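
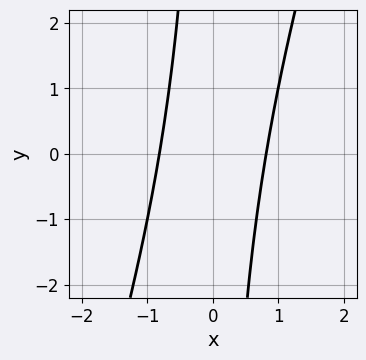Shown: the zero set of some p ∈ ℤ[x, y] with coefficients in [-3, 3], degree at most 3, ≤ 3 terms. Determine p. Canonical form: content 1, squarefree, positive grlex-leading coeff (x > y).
deg p = 2. A generic line meets the curve in up to 2 points.
Observable constraints: the curve avoids every integer y-axis point in the box.
The integer polynomial consistent with all of this is the stated p.

3*x^2 - x*y - 2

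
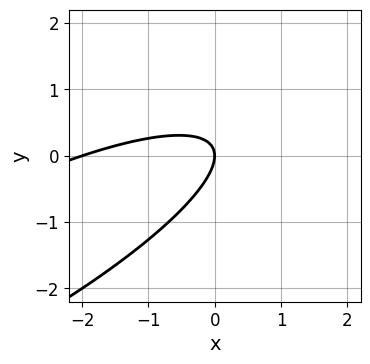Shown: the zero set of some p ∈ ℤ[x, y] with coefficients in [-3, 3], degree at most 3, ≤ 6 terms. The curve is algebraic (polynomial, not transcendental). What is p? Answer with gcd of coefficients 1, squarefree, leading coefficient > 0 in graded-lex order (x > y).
(a) The degree is 2 — a generic line meets the curve in up to 2 points.
(b) Checking where it meets the axes: it meets the y-axis at y = 0 (among the integer gridlines); the x-axis gridline crossings are at x ∈ {-2, 0}.
(c) Solving for integer coefficients yields p as stated.

x^2 - 3*x*y + 3*y^2 + 2*x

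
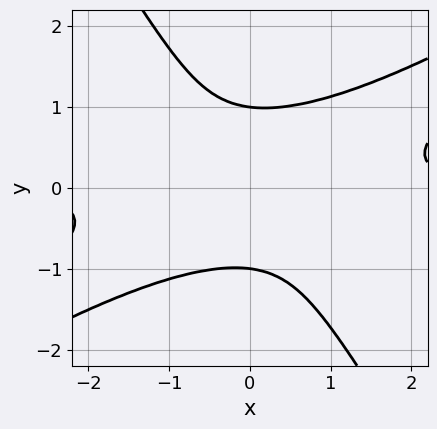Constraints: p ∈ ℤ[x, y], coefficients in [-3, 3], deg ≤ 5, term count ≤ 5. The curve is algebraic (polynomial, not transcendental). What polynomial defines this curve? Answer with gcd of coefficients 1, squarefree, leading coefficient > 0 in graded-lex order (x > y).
x^3*y - 3*x^2*y^2 + x*y^3 + 2*y^4 - 2

1. Degree: a generic line meets the curve in up to 4 points, so deg p = 4.
2. Observable constraints: it misses every integer gridline on the x-axis; the y-axis gridline crossings are at y ∈ {-1, 1}.
3. Putting this together gives p.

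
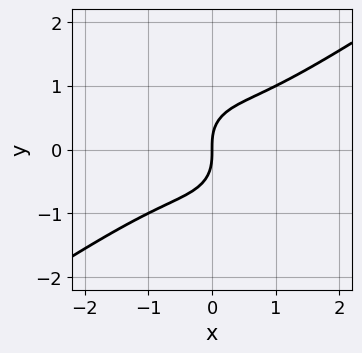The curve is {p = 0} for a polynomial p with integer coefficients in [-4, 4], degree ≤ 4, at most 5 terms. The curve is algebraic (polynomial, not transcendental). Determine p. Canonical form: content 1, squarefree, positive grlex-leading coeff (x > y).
x^3 - x^2*y - y^3 + x

(a) The degree is 3 — a generic line meets the curve in up to 3 points.
(b) From the axis intercepts and sections: one x-axis crossing is at x = 0; one y-axis crossing is at y = 0.
(c) Putting this together gives p.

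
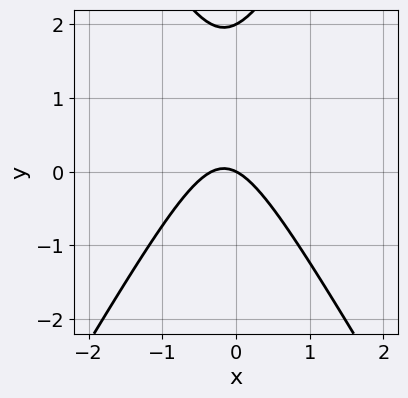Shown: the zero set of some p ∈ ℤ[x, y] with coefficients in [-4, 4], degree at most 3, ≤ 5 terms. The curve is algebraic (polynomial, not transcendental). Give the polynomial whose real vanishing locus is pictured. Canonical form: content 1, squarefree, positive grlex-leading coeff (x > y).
Degree: a generic line meets the curve in up to 2 points, so deg p = 2.
From the axis intercepts and sections: it crosses the x-axis at the gridline x = 0; the y-axis gridline crossings are at y ∈ {0, 2}.
Matching integer coefficients to the picture gives p.

3*x^2 - y^2 + x + 2*y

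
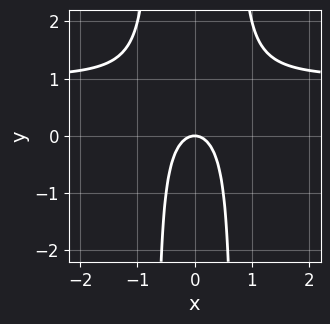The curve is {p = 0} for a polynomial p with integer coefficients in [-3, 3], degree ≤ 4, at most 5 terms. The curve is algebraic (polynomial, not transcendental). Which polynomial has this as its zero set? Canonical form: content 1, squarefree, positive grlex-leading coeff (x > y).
1. The degree is 3 — a generic line meets the curve in up to 3 points.
2. Symmetries: the x ↦ −x reflection is a symmetry, so x appears only in even powers.
3. From the axis intercepts and sections: one x-axis crossing is at x = 0; it meets the y-axis at y = 0 (among the integer gridlines).
4. Assembling these constraints gives the stated polynomial.

2*x^2*y - 2*x^2 - y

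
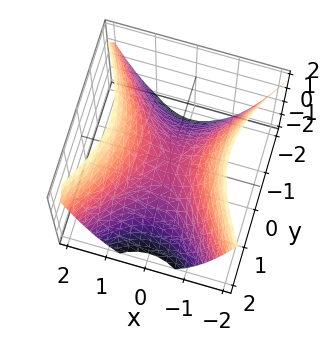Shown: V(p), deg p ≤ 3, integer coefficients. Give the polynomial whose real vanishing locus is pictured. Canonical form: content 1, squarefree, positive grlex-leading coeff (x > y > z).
3*x^2 - 2*y^2 - 3*z

(a) The degree is 2 — a saddle surface; a quadric.
(b) Symmetries: mirror symmetry y ↦ −y ⇒ only even powers of y; mirror symmetry x ↦ −x ⇒ only even powers of x.
(c) Checking where it meets the axes: it meets the z-axis at z = 0 (among the integer gridlines); it crosses the y-axis at the gridline y = 0.
(d) Together with the visible shape, these determine p as stated.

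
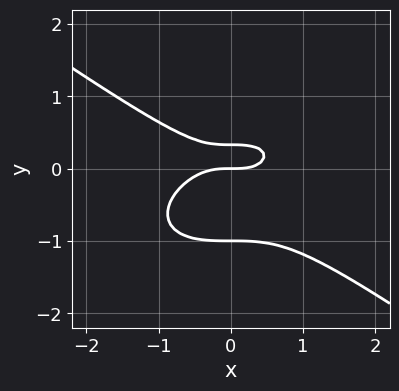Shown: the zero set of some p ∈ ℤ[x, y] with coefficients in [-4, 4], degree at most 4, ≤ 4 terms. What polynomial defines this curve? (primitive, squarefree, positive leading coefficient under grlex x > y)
x^3 + 3*y^3 + 2*y^2 - y

First, deg p = 3. The shape is more complex than any degree-2 curve.
Next, from the axis intercepts and sections: it crosses the x-axis at the gridline x = 0; among the integer gridlines, it crosses the y-axis at y ∈ {-1, 0}.
Finally, these observations pin down the coefficients.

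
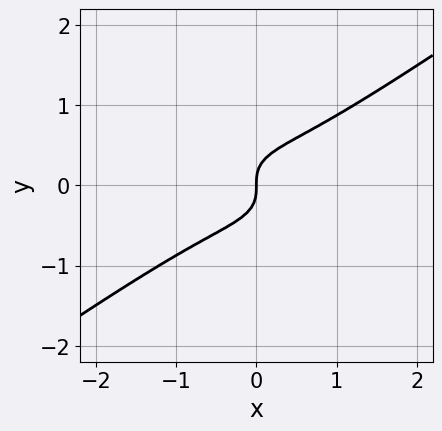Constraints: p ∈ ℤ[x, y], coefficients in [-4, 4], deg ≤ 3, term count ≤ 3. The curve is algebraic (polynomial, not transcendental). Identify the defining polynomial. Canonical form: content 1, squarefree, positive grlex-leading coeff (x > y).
x^3 - 3*y^3 + x

First, degree: a generic line meets the curve in up to 3 points, so deg p = 3.
Next, against the integer gridlines: it meets the x-axis at x = 0 (among the integer gridlines); it meets the y-axis at y = 0 (among the integer gridlines).
Finally, these observations pin down the coefficients.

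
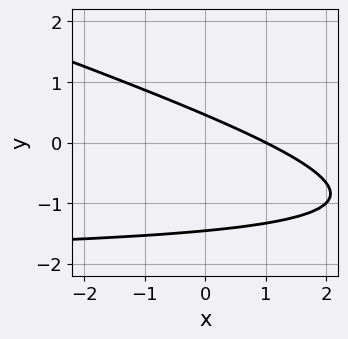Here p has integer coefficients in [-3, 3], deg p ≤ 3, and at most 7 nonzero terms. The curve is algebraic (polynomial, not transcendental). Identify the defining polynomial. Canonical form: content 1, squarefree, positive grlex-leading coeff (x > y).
First, degree: no degree-1 curve has this shape, so deg p = 2.
Next, reading off the gridlines: one x-axis crossing is at x = 1.
Finally, matching integer coefficients to the picture gives p.

x*y + 3*y^2 + 2*x + 3*y - 2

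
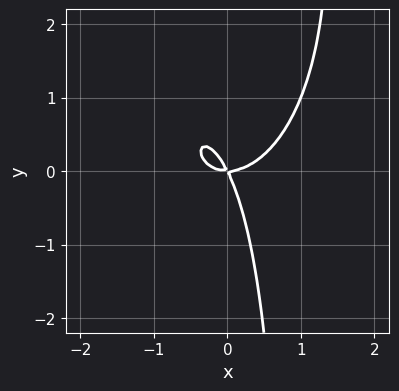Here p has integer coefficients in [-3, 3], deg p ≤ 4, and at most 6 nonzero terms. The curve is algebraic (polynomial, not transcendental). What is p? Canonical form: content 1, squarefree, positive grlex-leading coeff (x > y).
2*x^3 + x*y^2 - 2*x*y - y^2

1. deg p = 3. A generic line meets the curve in up to 3 points.
2. Reading off the gridlines: it crosses the y-axis at the gridline y = 0; it crosses the x-axis at the gridline x = 0.
3. Matching integer coefficients to the picture gives p.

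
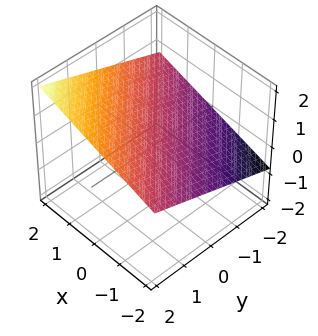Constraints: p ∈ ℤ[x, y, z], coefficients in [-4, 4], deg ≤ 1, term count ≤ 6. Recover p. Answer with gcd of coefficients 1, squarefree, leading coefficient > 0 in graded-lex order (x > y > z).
x + y - 3*z + 2

First, degree: the surface is flat (a plane), so deg p = 1.
Then, against the integer gridlines: one x-axis crossing is at x = -2; one y-axis crossing is at y = -2.
Finally, matching integer coefficients to the picture gives p.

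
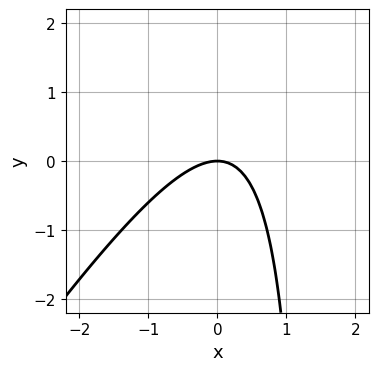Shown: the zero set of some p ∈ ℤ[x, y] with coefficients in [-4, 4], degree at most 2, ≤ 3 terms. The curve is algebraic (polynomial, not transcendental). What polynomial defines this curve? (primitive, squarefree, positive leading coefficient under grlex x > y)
3*x^2 - 2*x*y + 3*y

(a) The degree is 2 — a generic line meets the curve in up to 2 points.
(b) Reading off the gridlines: one y-axis crossing is at y = 0; it crosses the x-axis at the gridline x = 0.
(c) These observations pin down the coefficients.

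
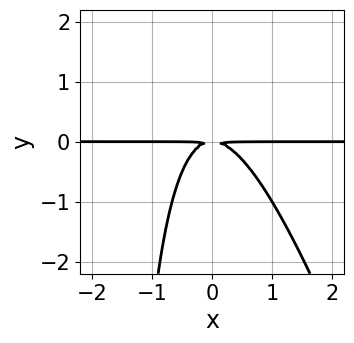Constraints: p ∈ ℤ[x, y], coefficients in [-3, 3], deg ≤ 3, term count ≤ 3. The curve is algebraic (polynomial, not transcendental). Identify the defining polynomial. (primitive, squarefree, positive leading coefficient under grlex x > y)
3*x^2*y + x*y^2 + 2*y^2

(a) The degree is 3 — a generic line meets the curve in up to 3 points.
(b) Against the integer gridlines: the visible x-axis segment lies entirely on the curve.
(c) The integer polynomial consistent with all of this is the stated p.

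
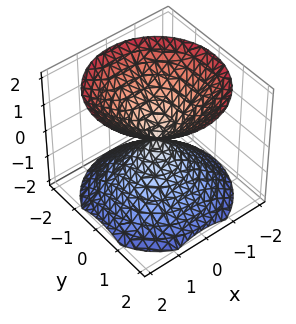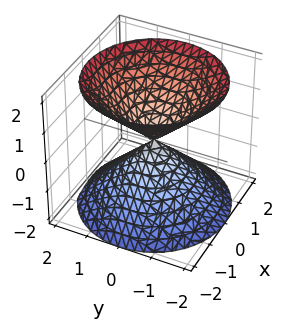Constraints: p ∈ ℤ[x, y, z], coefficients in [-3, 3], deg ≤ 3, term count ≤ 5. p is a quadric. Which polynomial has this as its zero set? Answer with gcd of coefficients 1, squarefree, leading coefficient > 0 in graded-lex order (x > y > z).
1. The picture has 2 separate pieces. They look like related sheets of one shape, so recover p as a whole.
2. deg p = 2. A double cone through the origin; a quadric.
3. Symmetries: rotational symmetry about the z-axis ⇒ p depends on x, y only through x² + y²; mirror symmetry z ↦ −z ⇒ only even powers of z.
4. From the axis intercepts and sections: one x-axis crossing is at x = 0; a circular section at z = -1 has radius exactly 1; it crosses the y-axis at the gridline y = 0.
5. Assembling these constraints gives the stated polynomial.

x^2 + y^2 - z^2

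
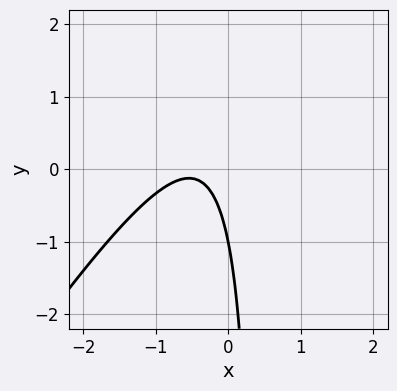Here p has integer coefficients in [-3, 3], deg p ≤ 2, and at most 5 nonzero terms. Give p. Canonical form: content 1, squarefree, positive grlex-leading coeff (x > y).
1. deg p = 2. No degree-1 curve has this shape.
2. From the axis intercepts and sections: it misses every integer gridline on the x-axis; it crosses the y-axis at the gridline y = -1.
3. Solving for integer coefficients yields p as stated.

3*x^2 - 2*x*y + 3*x + y + 1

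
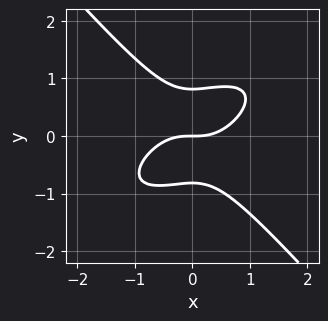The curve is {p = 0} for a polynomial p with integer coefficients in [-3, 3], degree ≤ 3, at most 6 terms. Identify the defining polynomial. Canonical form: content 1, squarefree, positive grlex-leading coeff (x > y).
2*x^3 - 2*x^2*y + 3*y^3 - 2*y

Degree: the shape is more complex than any degree-2 curve, so deg p = 3.
From the axis intercepts and sections: it meets the x-axis at x = 0 (among the integer gridlines); one y-axis crossing is at y = 0.
Together with the visible shape, these determine p as stated.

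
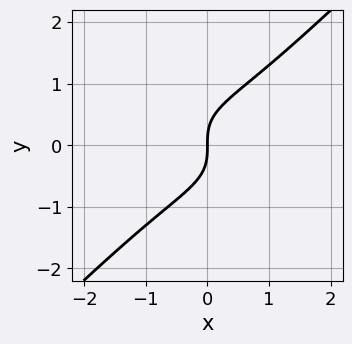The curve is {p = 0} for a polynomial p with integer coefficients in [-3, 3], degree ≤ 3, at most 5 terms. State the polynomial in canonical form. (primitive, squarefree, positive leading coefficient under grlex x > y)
(a) Degree: no degree-2 curve has this shape, so deg p = 3.
(b) Against the integer gridlines: one x-axis crossing is at x = 0; one y-axis crossing is at y = 0.
(c) Matching integer coefficients to the picture gives p.

x^3 + 2*x^2*y - 3*y^3 + 3*x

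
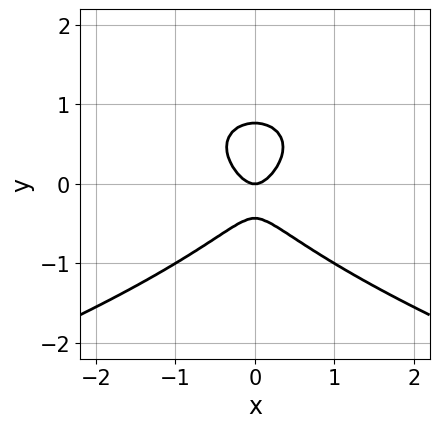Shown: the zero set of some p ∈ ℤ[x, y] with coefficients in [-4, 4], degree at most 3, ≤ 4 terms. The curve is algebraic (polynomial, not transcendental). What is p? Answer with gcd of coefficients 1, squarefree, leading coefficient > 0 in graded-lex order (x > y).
3*y^3 + 3*x^2 - y^2 - y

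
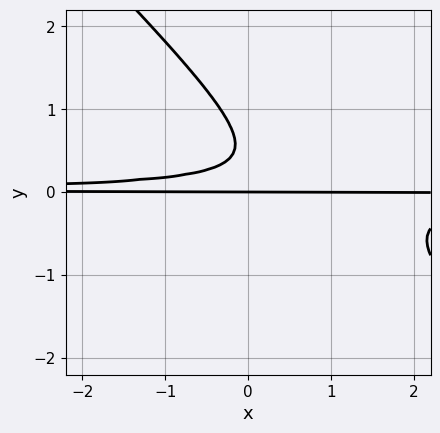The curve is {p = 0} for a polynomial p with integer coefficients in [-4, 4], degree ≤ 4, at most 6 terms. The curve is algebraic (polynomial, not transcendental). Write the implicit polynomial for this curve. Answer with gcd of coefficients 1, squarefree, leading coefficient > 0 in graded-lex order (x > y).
3*x*y^2 + 3*y^3 - 3*y^2 + y

(a) Degree: no degree-2 curve has this shape, so deg p = 3.
(b) From the axis intercepts and sections: it meets the y-axis at y = 0 (among the integer gridlines); the visible x-axis segment lies entirely on the curve.
(c) Matching integer coefficients to the picture gives p.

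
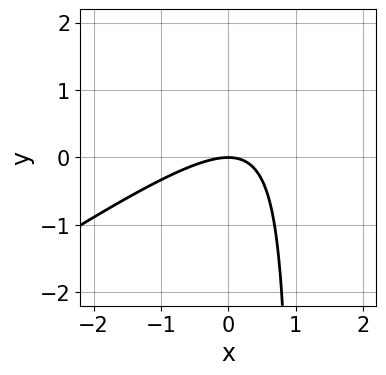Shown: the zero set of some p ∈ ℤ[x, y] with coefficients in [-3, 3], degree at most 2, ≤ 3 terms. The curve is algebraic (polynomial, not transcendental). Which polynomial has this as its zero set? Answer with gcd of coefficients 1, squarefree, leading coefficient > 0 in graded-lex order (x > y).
2*x^2 - 3*x*y + 3*y

The degree is 2 — the shape is more complex than any degree-1 curve.
From the axis intercepts and sections: it meets the y-axis at y = 0 (among the integer gridlines); it crosses the x-axis at the gridline x = 0.
These observations pin down the coefficients.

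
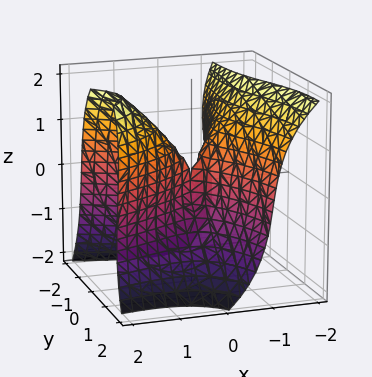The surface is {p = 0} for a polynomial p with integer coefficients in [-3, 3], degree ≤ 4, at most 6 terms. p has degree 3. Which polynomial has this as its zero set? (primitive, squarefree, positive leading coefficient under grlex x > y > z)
1. deg p = 3. A generic line meets the surface in up to 3 points.
2. Against the integer gridlines: it meets the x-axis at x = 0 (among the integer gridlines); one z-axis crossing is at z = 0.
3. These observations pin down the coefficients.

2*x*y^2 - x*y*z + z^3 - 3*x^2 + 3*y^2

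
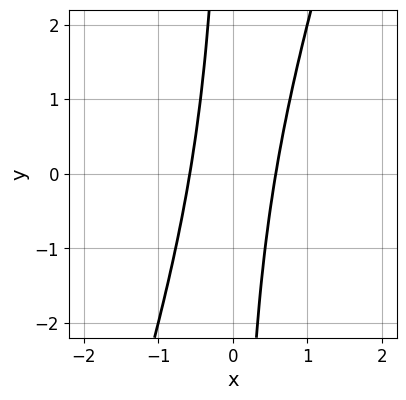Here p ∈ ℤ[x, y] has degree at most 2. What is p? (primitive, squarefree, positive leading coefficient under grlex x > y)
The degree is 2 — a generic line meets the curve in up to 2 points.
Reading off the gridlines: it misses every integer gridline on the y-axis.
Solving for integer coefficients yields p as stated.

3*x^2 - x*y - 1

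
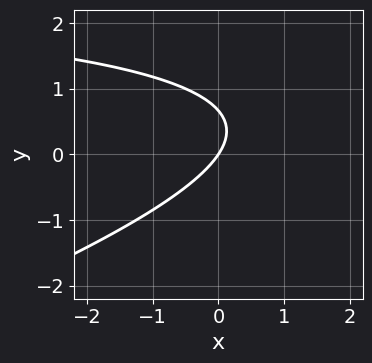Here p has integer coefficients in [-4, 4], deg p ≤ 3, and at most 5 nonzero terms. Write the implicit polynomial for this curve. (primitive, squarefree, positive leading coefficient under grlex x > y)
deg p = 2. The shape is more complex than any degree-1 curve.
From the visible intercepts: it meets the x-axis at x = 0 (among the integer gridlines); it crosses the y-axis at the gridline y = 0.
The integer polynomial consistent with all of this is the stated p.

x*y - 3*y^2 - 3*x + 2*y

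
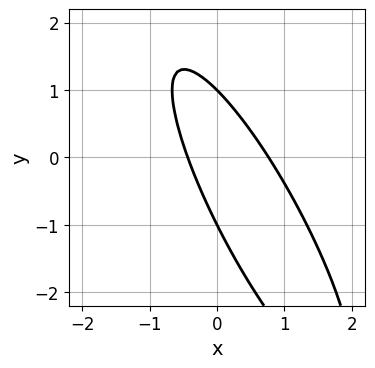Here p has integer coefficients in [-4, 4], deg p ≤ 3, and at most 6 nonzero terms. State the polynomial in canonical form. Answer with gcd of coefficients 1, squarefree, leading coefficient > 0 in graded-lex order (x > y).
3*x^2 + 3*x*y + y^2 - x - 1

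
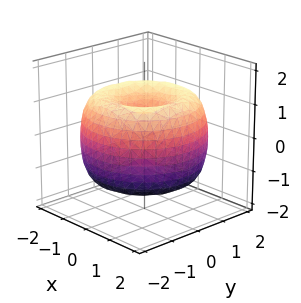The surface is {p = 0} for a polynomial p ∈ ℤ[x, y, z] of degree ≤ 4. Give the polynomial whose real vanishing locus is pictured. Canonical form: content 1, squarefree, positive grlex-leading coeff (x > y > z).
x^4 + 2*x^2*y^2 + y^4 - 3*x^2 - 3*y^2 + 2*z^2 - 1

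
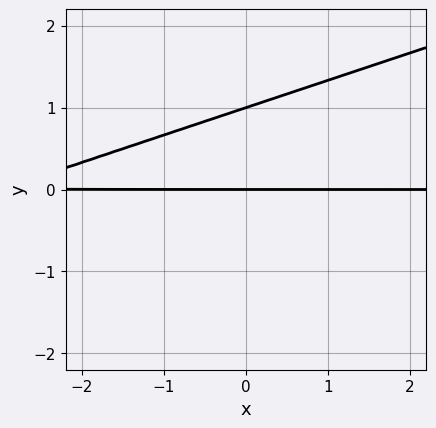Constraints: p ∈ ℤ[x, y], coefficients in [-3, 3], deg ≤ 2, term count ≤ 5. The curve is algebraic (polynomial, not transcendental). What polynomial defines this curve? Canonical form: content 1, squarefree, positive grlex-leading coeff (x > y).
x*y - 3*y^2 + 3*y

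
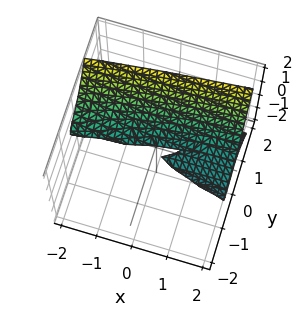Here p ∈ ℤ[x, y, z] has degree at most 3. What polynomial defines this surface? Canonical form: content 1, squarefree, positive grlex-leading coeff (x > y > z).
3*y^3 - x*z + 2*y*z - 3*z^2

deg p = 3.
Observable constraints: one y-axis crossing is at y = 0; it crosses the z-axis at the gridline z = 0; the visible x-axis segment lies entirely on the surface.
Putting this together gives p.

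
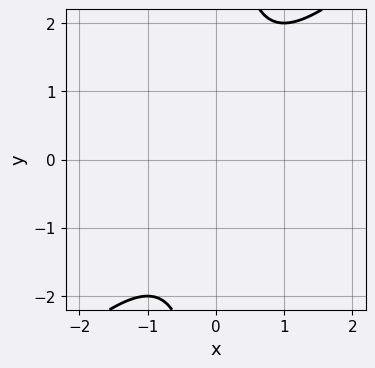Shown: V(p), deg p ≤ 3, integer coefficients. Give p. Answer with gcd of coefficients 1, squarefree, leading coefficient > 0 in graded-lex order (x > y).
1. deg p = 2. A generic line meets the curve in up to 2 points.
2. From the visible intercepts: no x-intercept at any integer in the box; no y-intercept at any integer in the box.
3. Matching integer coefficients to the picture gives p.

x^2 - x*y + 1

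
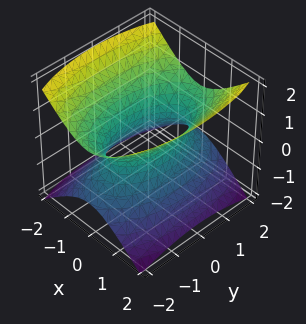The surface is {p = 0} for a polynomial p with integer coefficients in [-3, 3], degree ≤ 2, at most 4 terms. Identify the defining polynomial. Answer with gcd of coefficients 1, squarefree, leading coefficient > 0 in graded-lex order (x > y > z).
3*x^2 + y^2 - 3*z^2 - 2

1. deg p = 2. An hourglass — one-sheet hyperboloid; a quadric.
2. Symmetries: mirror symmetry z ↦ −z ⇒ only even powers of z; it's symmetric under x → −x, forcing even powers of x; mirror symmetry y ↦ −y ⇒ only even powers of y.
3. From the axis intercepts and sections: it misses every integer gridline on the z-axis.
4. Assembling these constraints gives the stated polynomial.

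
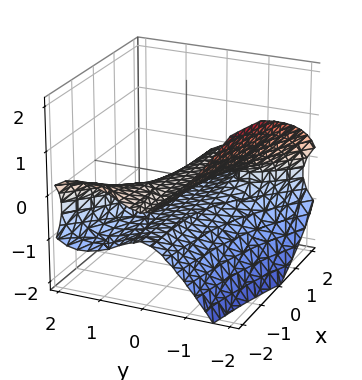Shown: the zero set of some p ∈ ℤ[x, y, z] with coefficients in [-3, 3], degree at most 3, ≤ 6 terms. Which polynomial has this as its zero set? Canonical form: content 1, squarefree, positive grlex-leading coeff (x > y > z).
First, degree: a generic line meets the surface in up to 3 points, so deg p = 3.
Next, observable constraints: one z-axis crossing is at z = 0; it meets the y-axis at y = 0 (among the integer gridlines).
Finally, putting this together gives p.

x*y^2 + y^3 + 3*z^2 + 2*z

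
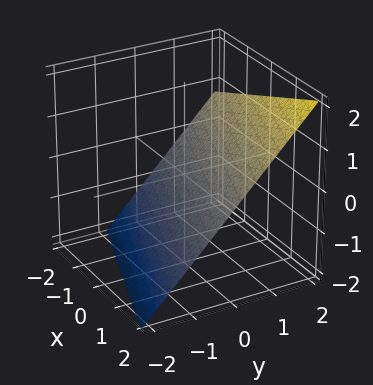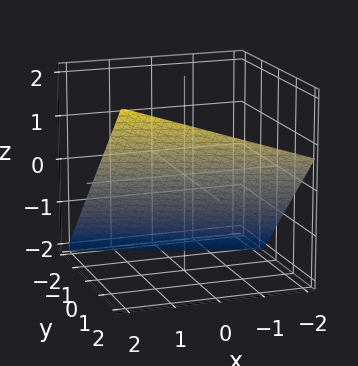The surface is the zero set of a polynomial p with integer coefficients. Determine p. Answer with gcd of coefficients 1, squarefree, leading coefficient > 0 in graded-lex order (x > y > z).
x + 3*y - 3*z - 2

First, the degree is 1 — the surface is flat (a plane).
Next, checking where it meets the axes: it meets the x-axis at x = 2 (among the integer gridlines).
Finally, matching integer coefficients to the picture gives p.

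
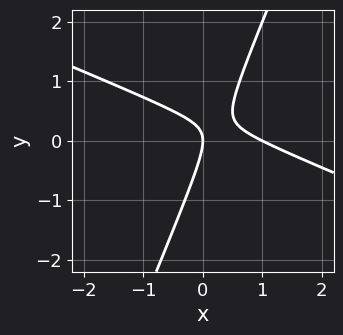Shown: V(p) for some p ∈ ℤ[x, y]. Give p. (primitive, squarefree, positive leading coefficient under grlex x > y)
(a) deg p = 2. A generic line meets the curve in up to 2 points.
(b) From the axis intercepts and sections: one y-axis crossing is at y = 0; among the integer gridlines, it crosses the x-axis at x ∈ {0, 1}.
(c) Together with the visible shape, these determine p as stated.

x^2 + 2*x*y - y^2 - x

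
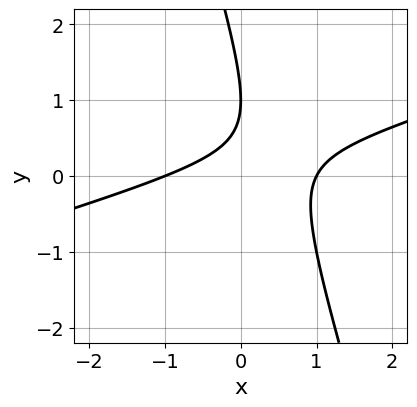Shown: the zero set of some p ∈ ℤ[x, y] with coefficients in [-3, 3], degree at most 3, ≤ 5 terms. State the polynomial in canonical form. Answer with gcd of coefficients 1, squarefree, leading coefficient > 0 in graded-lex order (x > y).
(a) Degree: a generic line meets the curve in up to 2 points, so deg p = 2.
(b) Checking where it meets the axes: it meets the y-axis at y = 1 (among the integer gridlines); the x-axis gridline crossings are at x ∈ {-1, 1}.
(c) The integer polynomial consistent with all of this is the stated p.

x^2 - 3*x*y - y^2 + 2*y - 1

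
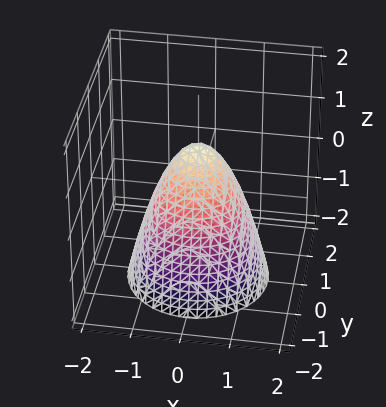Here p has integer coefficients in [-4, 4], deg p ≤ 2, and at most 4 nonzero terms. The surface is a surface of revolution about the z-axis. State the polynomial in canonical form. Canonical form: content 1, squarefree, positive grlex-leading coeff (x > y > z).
3*x^2 + 3*y^2 + 2*z - 2

Degree: no degree-1 surface has this shape, so deg p = 2.
Symmetry: the surface is invariant under rotation about z: p = q(x² + y², z).
From the axis intercepts and sections: a circular section at z = -2 has radius between 1 and 2; it crosses the z-axis at the gridline z = 1.
Fitting integer coefficients to these (and the overall shape) gives p.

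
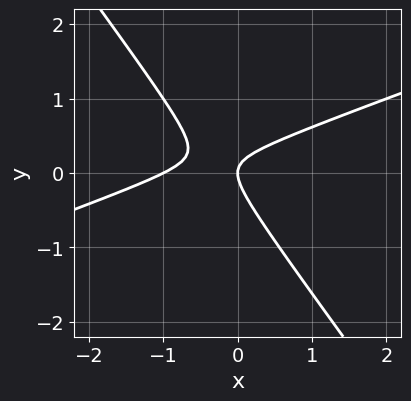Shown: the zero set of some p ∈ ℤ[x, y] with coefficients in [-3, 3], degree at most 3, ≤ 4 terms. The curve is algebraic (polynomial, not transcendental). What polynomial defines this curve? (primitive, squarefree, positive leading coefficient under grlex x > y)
x^2 - 2*x*y - 2*y^2 + x

(a) Degree: the shape is more complex than any degree-1 curve, so deg p = 2.
(b) Checking where it meets the axes: among the integer gridlines, it crosses the x-axis at x ∈ {-1, 0}; it crosses the y-axis at the gridline y = 0.
(c) These observations pin down the coefficients.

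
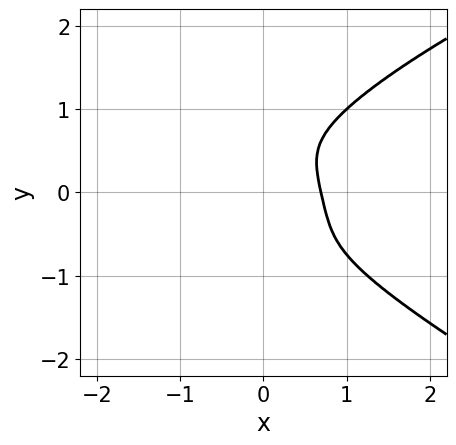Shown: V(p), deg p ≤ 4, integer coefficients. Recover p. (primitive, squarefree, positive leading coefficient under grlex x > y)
x*y^3 + 3*y^4 - 3*x^3 - 2*x^2*y + 1

deg p = 4. No degree-3 curve has this shape.
Checking where it meets the axes: no y-intercept at any integer in the box.
Solving for integer coefficients yields p as stated.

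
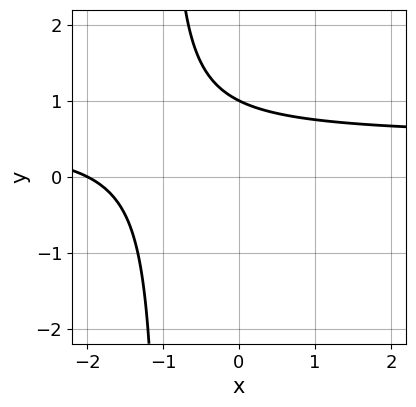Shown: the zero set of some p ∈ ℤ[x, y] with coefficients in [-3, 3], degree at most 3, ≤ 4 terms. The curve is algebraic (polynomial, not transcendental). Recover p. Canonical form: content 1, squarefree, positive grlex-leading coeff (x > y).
(a) The degree is 2 — the shape is more complex than any degree-1 curve.
(b) Reading off the gridlines: one y-axis crossing is at y = 1; it meets the x-axis at x = -2 (among the integer gridlines).
(c) Matching integer coefficients to the picture gives p.

2*x*y - x + 2*y - 2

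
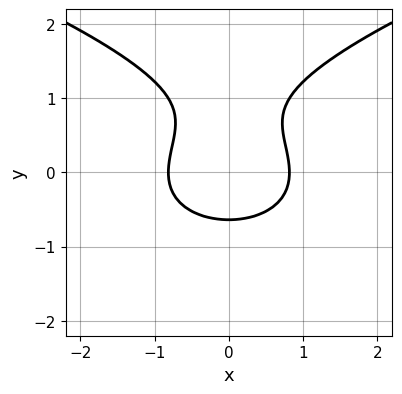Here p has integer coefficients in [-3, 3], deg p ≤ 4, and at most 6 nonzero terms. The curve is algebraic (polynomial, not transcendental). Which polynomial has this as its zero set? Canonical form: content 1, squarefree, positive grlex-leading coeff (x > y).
3*y^3 - 3*x^2 - 3*y^2 + 2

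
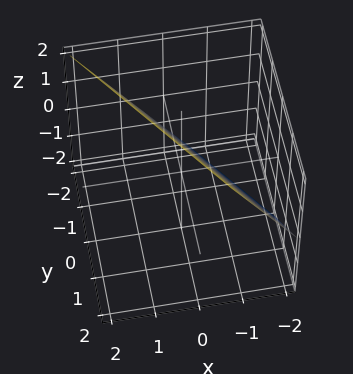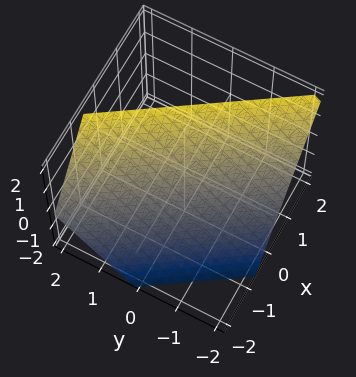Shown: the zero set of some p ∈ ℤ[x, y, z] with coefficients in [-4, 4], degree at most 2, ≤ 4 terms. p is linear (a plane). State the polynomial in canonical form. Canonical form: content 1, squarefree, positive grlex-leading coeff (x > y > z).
3*x + 2*y - 2*z + 2

Degree: every cross-section is a straight line — this is a plane, so deg p = 1.
Against the integer gridlines: one z-axis crossing is at z = 1; one y-axis crossing is at y = -1.
Solving for integer coefficients yields p as stated.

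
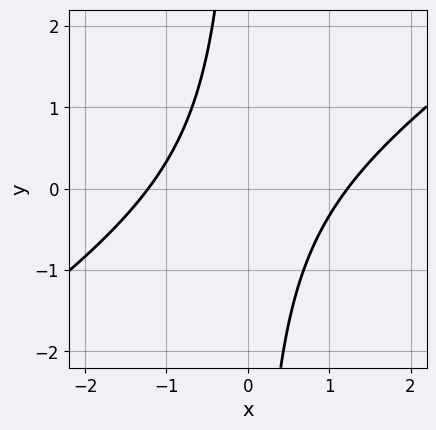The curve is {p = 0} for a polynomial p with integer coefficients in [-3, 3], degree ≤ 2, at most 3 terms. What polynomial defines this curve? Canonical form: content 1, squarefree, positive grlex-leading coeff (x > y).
2*x^2 - 3*x*y - 3

The degree is 2 — the shape is more complex than any degree-1 curve.
From the visible intercepts: no y-intercept at any integer in the box.
Fitting integer coefficients to these (and the overall shape) gives p.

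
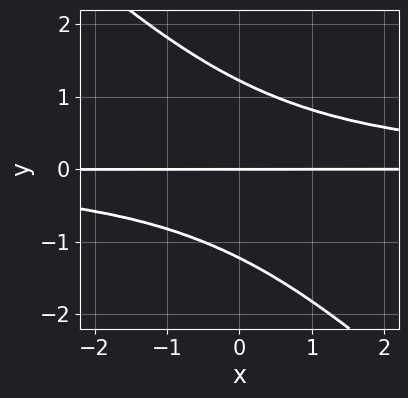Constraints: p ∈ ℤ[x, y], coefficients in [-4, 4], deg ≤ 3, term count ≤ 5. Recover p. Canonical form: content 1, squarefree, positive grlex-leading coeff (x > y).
1. deg p = 3.
2. Checking where it meets the axes: the visible x-axis segment lies entirely on the curve; it meets the y-axis at y = 0 (among the integer gridlines).
3. These observations pin down the coefficients.

2*x*y^2 + 2*y^3 - 3*y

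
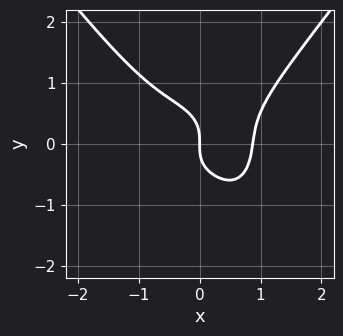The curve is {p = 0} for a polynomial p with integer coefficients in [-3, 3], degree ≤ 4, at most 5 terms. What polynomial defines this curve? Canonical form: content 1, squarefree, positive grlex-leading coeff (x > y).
3*x^4 - y^4 - 3*y^3 - x*y - 2*x

1. Degree: a generic line meets the curve in up to 4 points, so deg p = 4.
2. Observable constraints: it crosses the y-axis at the gridline y = 0; it meets the x-axis at x = 0 (among the integer gridlines).
3. These observations pin down the coefficients.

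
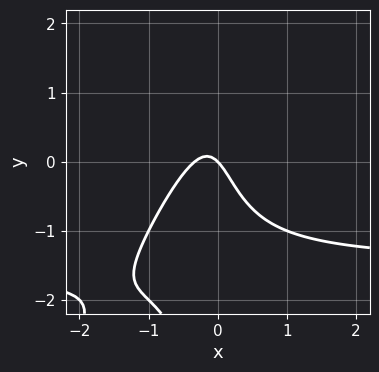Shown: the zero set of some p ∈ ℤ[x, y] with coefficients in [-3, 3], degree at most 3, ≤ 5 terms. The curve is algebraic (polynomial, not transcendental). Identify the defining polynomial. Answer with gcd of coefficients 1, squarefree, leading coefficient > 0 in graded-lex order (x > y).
2*x^2*y - x*y^2 + 3*x^2 + x + y

1. Degree: a generic line meets the curve in up to 3 points, so deg p = 3.
2. Reading off the gridlines: it crosses the x-axis at the gridline x = 0; one y-axis crossing is at y = 0.
3. Putting this together gives p.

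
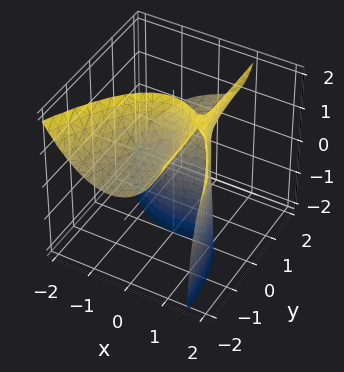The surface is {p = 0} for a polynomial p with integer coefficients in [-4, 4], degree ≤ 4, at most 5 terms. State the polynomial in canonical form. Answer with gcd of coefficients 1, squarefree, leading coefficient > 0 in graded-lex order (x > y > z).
1. deg p = 3. The shape is more complex than any degree-2 surface.
2. Reading off the gridlines: every point of the z-axis in the box is on the surface; it meets the y-axis at y = 0 (among the integer gridlines); among the integer gridlines, it crosses the x-axis at x ∈ {0, 1}.
3. These observations pin down the coefficients.

2*x^3 + 2*x*y*z - 2*x^2 - 3*y*z + 2*y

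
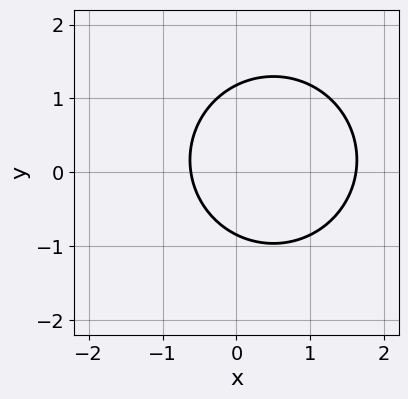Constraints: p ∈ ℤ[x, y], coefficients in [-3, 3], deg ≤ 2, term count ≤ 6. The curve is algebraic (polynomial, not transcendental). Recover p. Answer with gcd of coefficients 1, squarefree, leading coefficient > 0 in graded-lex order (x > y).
3*x^2 + 3*y^2 - 3*x - y - 3

First, the degree is 2 — the shape is more complex than any degree-1 curve.
Finally, putting this together gives p.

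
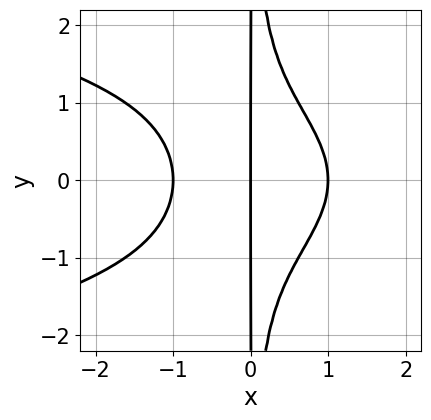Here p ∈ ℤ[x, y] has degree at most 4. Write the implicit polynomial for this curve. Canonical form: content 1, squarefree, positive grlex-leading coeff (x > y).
(a) Degree: no degree-3 curve has this shape, so deg p = 4.
(b) Symmetries: it's symmetric under y → −y, forcing even powers of y.
(c) From the visible intercepts: the visible y-axis segment lies entirely on the curve; the x-axis gridline crossings are at x ∈ {-1, 0, 1}.
(d) Solving for integer coefficients yields p as stated.

x^2*y^2 + x^3 - x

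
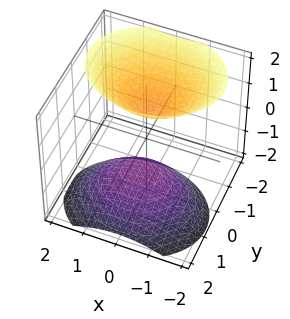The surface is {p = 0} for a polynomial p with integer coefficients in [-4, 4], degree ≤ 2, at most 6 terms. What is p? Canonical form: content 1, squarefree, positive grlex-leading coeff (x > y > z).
First, there are 2 components. They look like related sheets of one shape, so recover p as a whole.
Then, the degree is 2 — no degree-1 surface has this shape.
Then, reading off the gridlines: it misses every integer gridline on the y-axis; among the integer gridlines, it crosses the z-axis at z ∈ {-1, 1}.
Finally, fitting integer coefficients to these (and the overall shape) gives p.

2*x^2 + 3*y^2 + 2*y*z - 2*z^2 + 2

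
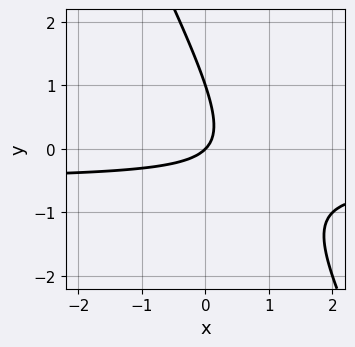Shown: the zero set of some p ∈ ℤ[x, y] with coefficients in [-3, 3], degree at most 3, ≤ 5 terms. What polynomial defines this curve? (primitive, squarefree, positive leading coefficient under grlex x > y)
Degree: no degree-1 curve has this shape, so deg p = 2.
Reading off the gridlines: it crosses the x-axis at the gridline x = 0; the y-axis gridline crossings are at y ∈ {0, 1}.
Together with the visible shape, these determine p as stated.

2*x*y + y^2 + x - y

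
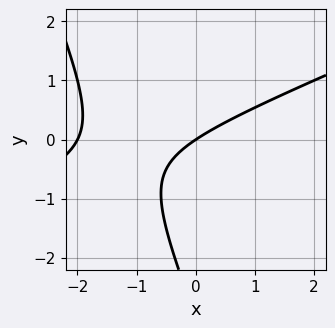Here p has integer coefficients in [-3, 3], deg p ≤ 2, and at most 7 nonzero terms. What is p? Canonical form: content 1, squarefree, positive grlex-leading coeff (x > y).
(a) The degree is 2 — the shape is more complex than any degree-1 curve.
(b) Against the integer gridlines: it crosses the y-axis at the gridline y = 0; the x-axis gridline crossings are at x ∈ {-2, 0}.
(c) Assembling these constraints gives the stated polynomial.

x^2 - 2*x*y - y^2 + 2*x - 3*y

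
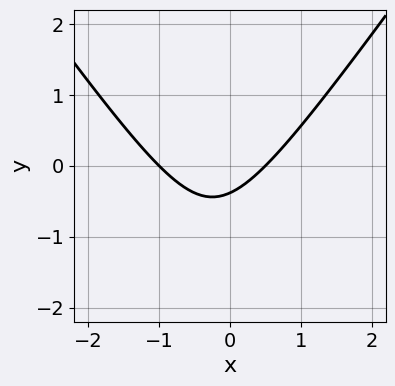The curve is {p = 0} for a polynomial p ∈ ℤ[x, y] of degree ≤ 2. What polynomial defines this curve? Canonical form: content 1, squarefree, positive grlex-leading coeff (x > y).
(a) Degree: the shape is more complex than any degree-1 curve, so deg p = 2.
(b) Against the integer gridlines: one x-axis crossing is at x = -1.
(c) Assembling these constraints gives the stated polynomial.

2*x^2 - y^2 + x - 3*y - 1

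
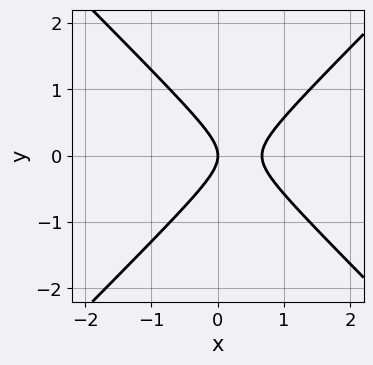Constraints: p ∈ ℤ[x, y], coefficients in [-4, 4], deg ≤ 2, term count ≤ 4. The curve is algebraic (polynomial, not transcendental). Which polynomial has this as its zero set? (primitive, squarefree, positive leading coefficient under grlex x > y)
3*x^2 - 3*y^2 - 2*x

First, degree: a generic line meets the curve in up to 2 points, so deg p = 2.
Then, symmetries: mirror symmetry y ↦ −y ⇒ only even powers of y.
Next, checking where it meets the axes: one y-axis crossing is at y = 0; it meets the x-axis at x = 0 (among the integer gridlines).
Finally, fitting integer coefficients to these (and the overall shape) gives p.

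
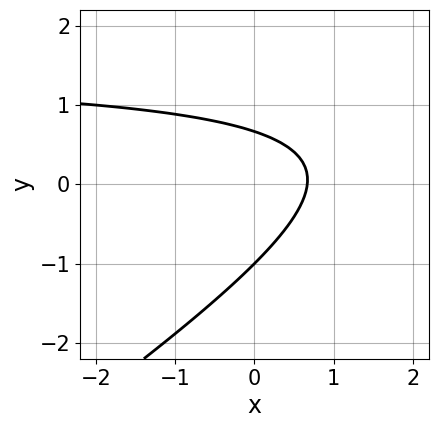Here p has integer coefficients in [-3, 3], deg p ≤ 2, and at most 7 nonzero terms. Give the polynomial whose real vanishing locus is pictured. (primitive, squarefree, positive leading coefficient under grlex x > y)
2*x*y - 3*y^2 - 3*x - y + 2

(a) deg p = 2. A generic line meets the curve in up to 2 points.
(b) Checking where it meets the axes: it crosses the y-axis at the gridline y = -1.
(c) Together with the visible shape, these determine p as stated.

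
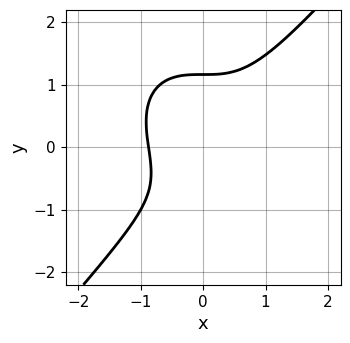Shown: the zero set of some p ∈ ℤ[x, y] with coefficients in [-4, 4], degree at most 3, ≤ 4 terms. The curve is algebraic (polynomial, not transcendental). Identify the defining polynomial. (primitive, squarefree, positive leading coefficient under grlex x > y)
3*x^3 - 2*y^3 + y + 2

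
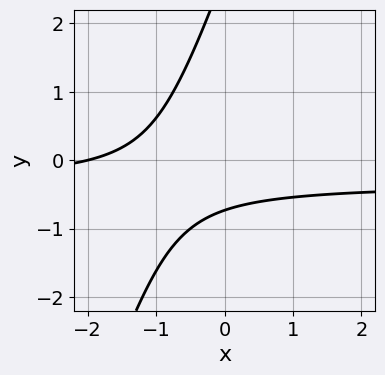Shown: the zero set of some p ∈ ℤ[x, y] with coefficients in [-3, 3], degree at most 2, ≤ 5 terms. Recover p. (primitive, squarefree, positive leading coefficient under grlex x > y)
1. The degree is 2 — the shape is more complex than any degree-1 curve.
2. From the visible intercepts: it meets the x-axis at x = -2 (among the integer gridlines).
3. Solving for integer coefficients yields p as stated.

3*x*y - y^2 + x + 2*y + 2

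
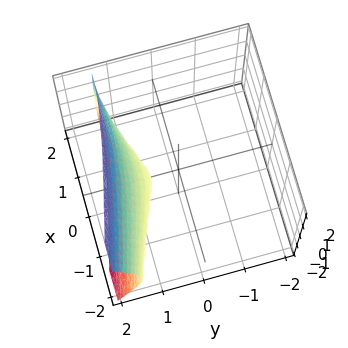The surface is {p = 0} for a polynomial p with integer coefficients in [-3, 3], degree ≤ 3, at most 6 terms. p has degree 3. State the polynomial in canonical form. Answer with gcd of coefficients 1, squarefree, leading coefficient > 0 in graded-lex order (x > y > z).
x*z^2 + 3*y^3 - x^2 - 2*y^2 - 2*z^2

1. The degree is 3 — the shape is more complex than any degree-2 surface.
2. Putting this together gives p.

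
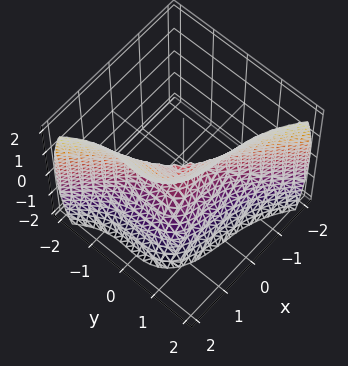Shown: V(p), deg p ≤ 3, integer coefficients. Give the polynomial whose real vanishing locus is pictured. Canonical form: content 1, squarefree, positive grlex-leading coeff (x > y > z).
x^3 + x*y^2 + 2*y^3 - z^2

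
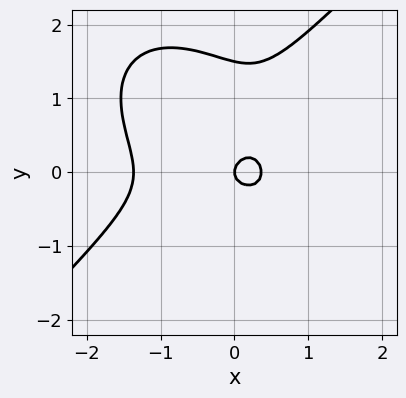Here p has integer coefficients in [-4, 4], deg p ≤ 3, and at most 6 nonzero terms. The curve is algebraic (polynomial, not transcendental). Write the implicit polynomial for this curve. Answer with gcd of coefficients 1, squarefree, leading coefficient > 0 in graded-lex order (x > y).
(a) Degree: no degree-2 curve has this shape, so deg p = 3.
(b) From the axis intercepts and sections: one y-axis crossing is at y = 0; it crosses the x-axis at the gridline x = 0.
(c) Together with the visible shape, these determine p as stated.

2*x^3 - 2*y^3 + 2*x^2 + 3*y^2 - x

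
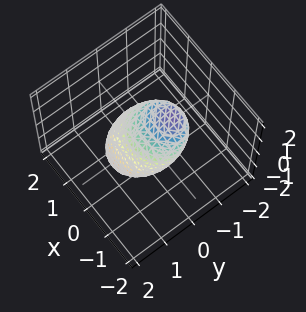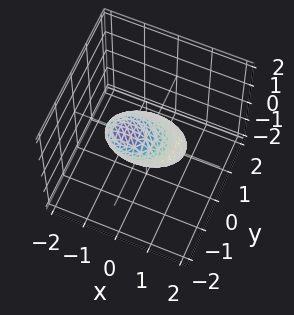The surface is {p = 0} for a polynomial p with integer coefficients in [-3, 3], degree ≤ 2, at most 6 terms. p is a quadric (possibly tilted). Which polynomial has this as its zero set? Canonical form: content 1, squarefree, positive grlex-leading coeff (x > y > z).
2*x^2 + x*z + 3*y^2 + 3*y*z + 2*z^2 - 2

First, the degree is 2 — a generic line meets the surface in up to 2 points.
Next, observable constraints: among the integer gridlines, it crosses the x-axis at x ∈ {-1, 1}; among the integer gridlines, it crosses the z-axis at z ∈ {-1, 1}.
Finally, together with the visible shape, these determine p as stated.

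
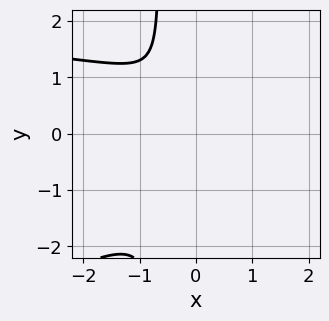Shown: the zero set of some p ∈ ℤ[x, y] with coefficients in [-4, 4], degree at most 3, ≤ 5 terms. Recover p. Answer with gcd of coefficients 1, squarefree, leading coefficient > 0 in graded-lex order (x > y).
x^2*y - 3*x*y^2 - 3*x^2 - 2*y^2

First, deg p = 3.
Finally, solving for integer coefficients yields p as stated.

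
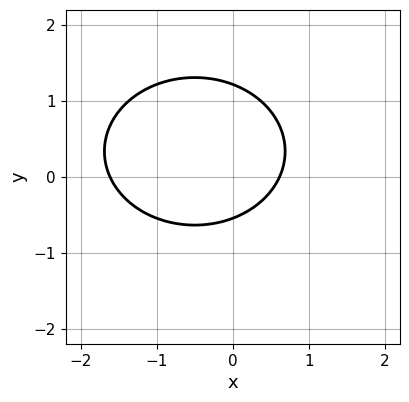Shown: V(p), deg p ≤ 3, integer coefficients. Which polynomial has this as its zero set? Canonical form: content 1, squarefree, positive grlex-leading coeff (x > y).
2*x^2 + 3*y^2 + 2*x - 2*y - 2

(a) The degree is 2 — the shape is more complex than any degree-1 curve.
(b) Matching integer coefficients to the picture gives p.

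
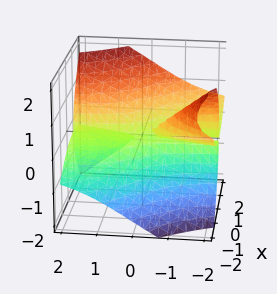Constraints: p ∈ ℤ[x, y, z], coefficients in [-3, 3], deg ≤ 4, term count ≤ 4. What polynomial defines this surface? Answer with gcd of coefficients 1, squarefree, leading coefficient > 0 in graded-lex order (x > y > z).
There are 2 components.
The degree is 3 — the shape is more complex than any degree-2 surface.
From the visible intercepts: it meets the x-axis at x = 0 (among the integer gridlines); one z-axis crossing is at z = 0; every point of the y-axis in the box is on the surface.
Fitting integer coefficients to these (and the overall shape) gives p.

x^3 + 3*x*y*z - 2*z^3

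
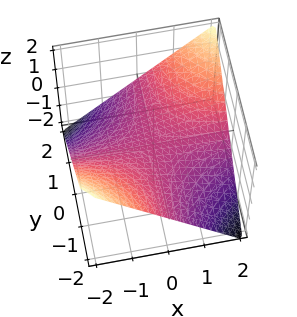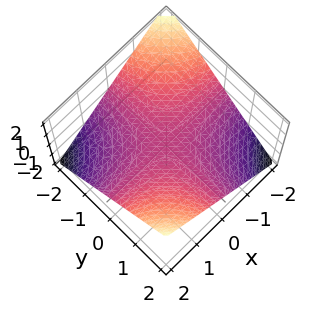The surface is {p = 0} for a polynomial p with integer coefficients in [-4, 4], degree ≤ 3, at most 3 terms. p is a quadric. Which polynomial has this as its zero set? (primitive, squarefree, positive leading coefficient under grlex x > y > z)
First, deg p = 2. A hyperbolic paraboloid; a quadric.
Then, observable constraints: one z-axis crossing is at z = 0; every point of the y-axis in the box is on the surface.
Finally, the integer polynomial consistent with all of this is the stated p. Check: (1, 0, 0) on the x-axis lies on the surface, and p(1, 0, 0) = 0. ✓

x*y - 2*z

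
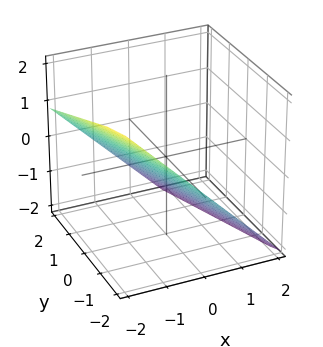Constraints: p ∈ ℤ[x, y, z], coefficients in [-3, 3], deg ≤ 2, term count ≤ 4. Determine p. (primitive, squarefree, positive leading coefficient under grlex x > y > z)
Degree: every cross-section is a straight line — this is a plane, so deg p = 1.
Checking where it meets the axes: one y-axis crossing is at y = -2.
The integer polynomial consistent with all of this is the stated p.

3*x + y + 3*z + 2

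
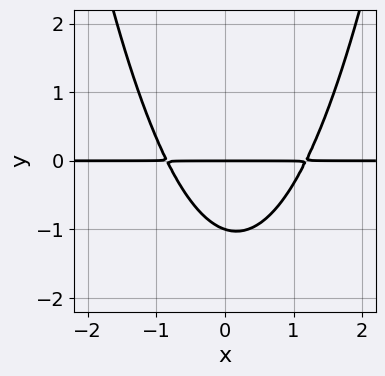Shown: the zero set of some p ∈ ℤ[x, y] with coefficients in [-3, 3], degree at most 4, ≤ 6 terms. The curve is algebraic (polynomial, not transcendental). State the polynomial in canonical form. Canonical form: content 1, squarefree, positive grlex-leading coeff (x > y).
3*x^2*y - x*y - 3*y^2 - 3*y

First, deg p = 3.
Then, from the axis intercepts and sections: among the integer gridlines, it crosses the y-axis at y ∈ {-1, 0}; the visible x-axis segment lies entirely on the curve.
Finally, these observations pin down the coefficients.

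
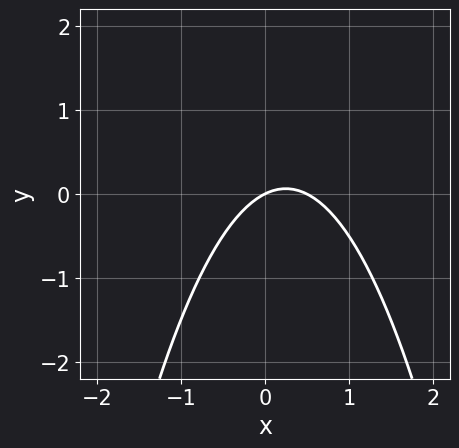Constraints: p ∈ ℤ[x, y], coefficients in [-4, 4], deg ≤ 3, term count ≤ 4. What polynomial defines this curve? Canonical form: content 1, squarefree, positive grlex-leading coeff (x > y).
2*x^2 - x + 2*y

(a) deg p = 2. The shape is more complex than any degree-1 curve.
(b) Observable constraints: it meets the y-axis at y = 0 (among the integer gridlines); it crosses the x-axis at the gridline x = 0.
(c) Matching integer coefficients to the picture gives p.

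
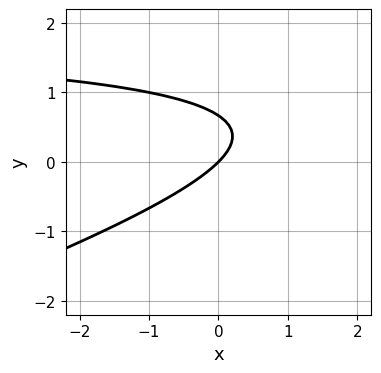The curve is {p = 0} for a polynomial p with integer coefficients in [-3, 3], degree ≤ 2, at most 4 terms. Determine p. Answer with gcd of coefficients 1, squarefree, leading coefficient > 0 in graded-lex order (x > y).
x*y - 3*y^2 - 2*x + 2*y

1. The degree is 2 — no degree-1 curve has this shape.
2. Checking where it meets the axes: it crosses the y-axis at the gridline y = 0; it meets the x-axis at x = 0 (among the integer gridlines).
3. Putting this together gives p.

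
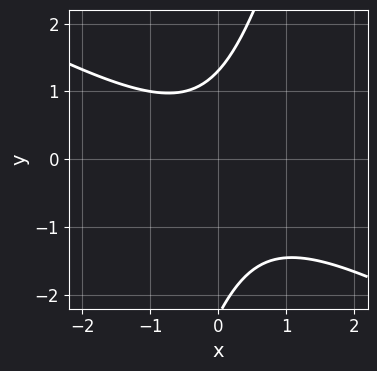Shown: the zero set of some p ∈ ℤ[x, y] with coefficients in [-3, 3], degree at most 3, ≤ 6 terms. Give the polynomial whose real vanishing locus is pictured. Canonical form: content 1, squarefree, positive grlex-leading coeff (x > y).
2*x^2 + 3*x*y - y^2 - y + 3

deg p = 2. The shape is more complex than any degree-1 curve.
Reading off the gridlines: no x-intercept at any integer in the box.
Assembling these constraints gives the stated polynomial.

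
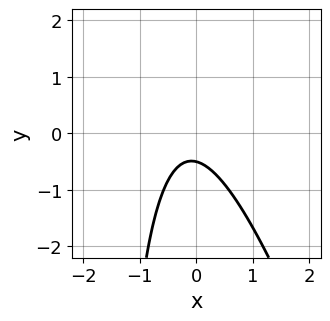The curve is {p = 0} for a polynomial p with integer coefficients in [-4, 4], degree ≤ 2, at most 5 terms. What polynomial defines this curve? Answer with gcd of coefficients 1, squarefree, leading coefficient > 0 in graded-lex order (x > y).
(a) Degree: no degree-1 curve has this shape, so deg p = 2.
(b) From the axis intercepts and sections: it misses every integer gridline on the x-axis.
(c) The integer polynomial consistent with all of this is the stated p.

3*x^2 + x*y + x + 2*y + 1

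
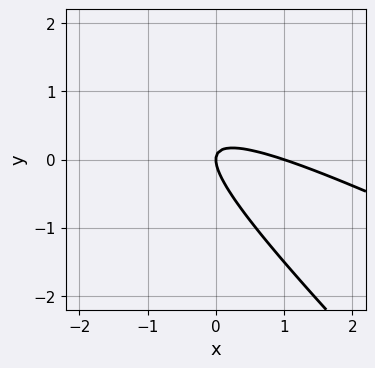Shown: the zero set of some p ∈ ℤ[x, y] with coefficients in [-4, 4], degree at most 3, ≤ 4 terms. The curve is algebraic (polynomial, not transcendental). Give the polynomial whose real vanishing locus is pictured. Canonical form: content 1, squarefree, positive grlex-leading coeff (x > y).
First, the degree is 2 — no degree-1 curve has this shape.
Next, observable constraints: one y-axis crossing is at y = 0; the x-axis gridline crossings are at x ∈ {0, 1}.
Finally, the integer polynomial consistent with all of this is the stated p.

x^2 + 3*x*y + 2*y^2 - x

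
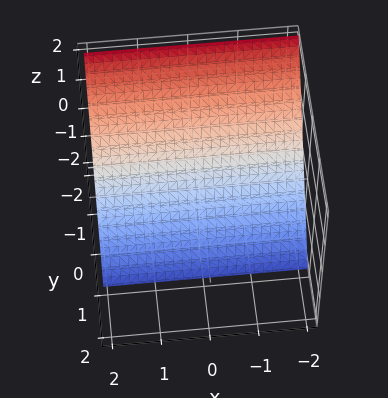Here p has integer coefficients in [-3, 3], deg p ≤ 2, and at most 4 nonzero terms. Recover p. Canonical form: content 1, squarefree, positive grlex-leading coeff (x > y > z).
3*y + 2*z + 2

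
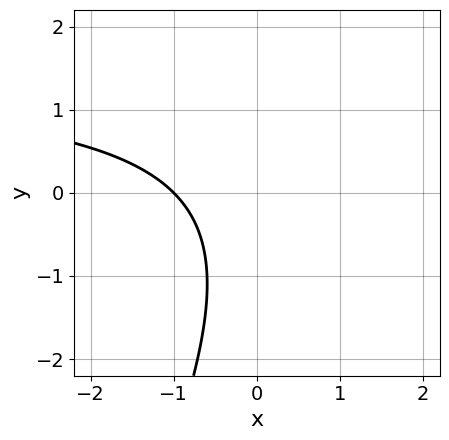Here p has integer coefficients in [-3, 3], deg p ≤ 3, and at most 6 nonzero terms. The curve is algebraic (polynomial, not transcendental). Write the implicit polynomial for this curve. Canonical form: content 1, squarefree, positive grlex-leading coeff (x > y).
2*x*y - y^2 - 3*x - y - 3

Degree: the shape is more complex than any degree-1 curve, so deg p = 2.
Checking where it meets the axes: the curve avoids every integer y-axis point in the box; it crosses the x-axis at the gridline x = -1.
Matching integer coefficients to the picture gives p.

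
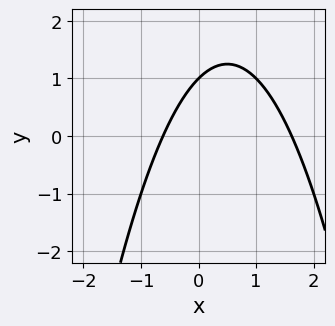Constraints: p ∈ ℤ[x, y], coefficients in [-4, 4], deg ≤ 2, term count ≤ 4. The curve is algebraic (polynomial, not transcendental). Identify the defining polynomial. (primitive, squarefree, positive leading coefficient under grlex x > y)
The degree is 2 — the shape is more complex than any degree-1 curve.
Reading off the gridlines: it crosses the y-axis at the gridline y = 1.
Matching integer coefficients to the picture gives p.

x^2 - x + y - 1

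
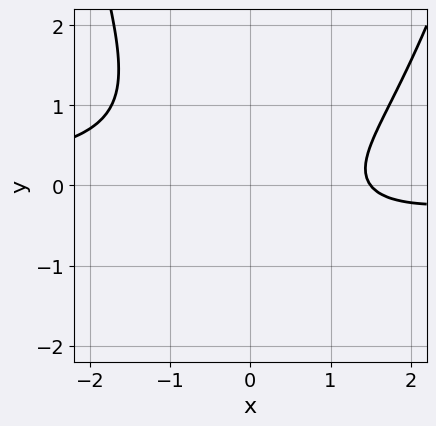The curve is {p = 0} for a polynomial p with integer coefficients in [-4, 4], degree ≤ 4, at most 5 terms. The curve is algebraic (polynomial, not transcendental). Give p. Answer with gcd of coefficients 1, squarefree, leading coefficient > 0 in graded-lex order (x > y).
deg p = 3.
Observable constraints: the curve avoids every integer y-axis point in the box.
Solving for integer coefficients yields p as stated.

2*x^2*y - 2*x*y - 3*y^2 + 2*x - 3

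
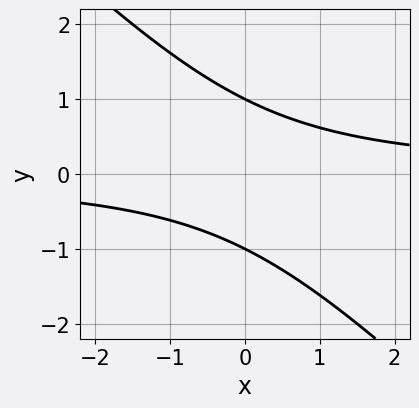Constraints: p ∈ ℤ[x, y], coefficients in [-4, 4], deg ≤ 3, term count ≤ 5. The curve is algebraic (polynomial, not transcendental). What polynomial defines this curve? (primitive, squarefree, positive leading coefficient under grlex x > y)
x*y + y^2 - 1

(a) deg p = 2.
(b) Checking where it meets the axes: among the integer gridlines, it crosses the y-axis at y ∈ {-1, 1}; the curve avoids every integer x-axis point in the box.
(c) Together with the visible shape, these determine p as stated.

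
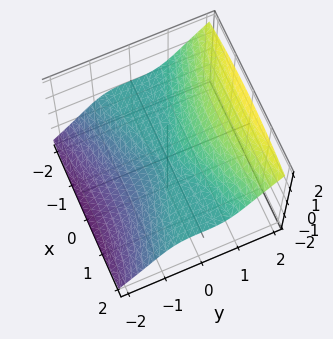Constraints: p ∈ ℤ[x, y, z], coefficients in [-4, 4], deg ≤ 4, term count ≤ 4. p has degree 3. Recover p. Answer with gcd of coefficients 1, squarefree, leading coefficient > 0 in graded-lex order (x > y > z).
x^2*z - 2*y^3 + 2*z^3

Degree: the shape is more complex than any degree-2 surface, so deg p = 3.
From the visible intercepts: it meets the y-axis at y = 0 (among the integer gridlines); it crosses the z-axis at the gridline z = 0; the visible x-axis segment lies entirely on the surface.
The integer polynomial consistent with all of this is the stated p.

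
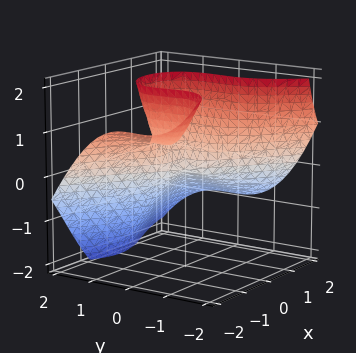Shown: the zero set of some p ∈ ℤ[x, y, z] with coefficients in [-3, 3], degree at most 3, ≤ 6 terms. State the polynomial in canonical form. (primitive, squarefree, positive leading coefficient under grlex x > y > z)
x^3 + 2*x^2*z + 2*y^3 + y^2*z - z^2

1. deg p = 3. A generic line meets the surface in up to 3 points.
2. Against the integer gridlines: it crosses the x-axis at the gridline x = 0; it crosses the z-axis at the gridline z = 0.
3. The integer polynomial consistent with all of this is the stated p.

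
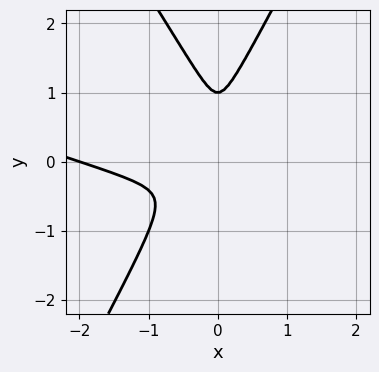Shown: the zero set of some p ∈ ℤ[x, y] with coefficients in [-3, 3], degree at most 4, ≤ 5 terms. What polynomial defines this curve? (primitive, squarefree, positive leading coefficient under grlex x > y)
x^3 + 3*x^2*y - y^3 + 2*x^2 + y^2

First, degree: the shape is more complex than any degree-2 curve, so deg p = 3.
Next, checking where it meets the axes: one y-axis crossing is at y = 1; it crosses the x-axis at the gridline x = -2.
Finally, these observations pin down the coefficients.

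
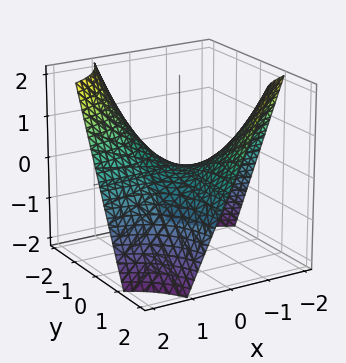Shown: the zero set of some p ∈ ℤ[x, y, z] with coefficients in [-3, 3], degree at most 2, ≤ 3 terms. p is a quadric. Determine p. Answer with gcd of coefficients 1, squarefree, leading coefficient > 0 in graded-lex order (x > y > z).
x*y + z

(a) The degree is 2 — a hyperbolic paraboloid; a quadric.
(b) From the visible intercepts: it meets the z-axis at z = 0 (among the integer gridlines); every point of the x-axis in the box is on the surface; every point of the y-axis in the box is on the surface.
(c) Fitting integer coefficients to these (and the overall shape) gives p.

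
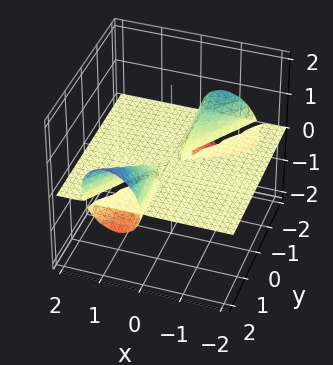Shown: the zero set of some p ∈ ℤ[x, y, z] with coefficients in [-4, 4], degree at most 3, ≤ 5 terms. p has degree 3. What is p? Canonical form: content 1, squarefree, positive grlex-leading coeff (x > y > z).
3*x^2*z - 2*x*y*z - x*z^2 + 2*z^3

(a) There are 2 components. They look like related sheets of one shape, so recover p as a whole.
(b) Degree: the shape is more complex than any degree-2 surface, so deg p = 3.
(c) Reading off the gridlines: one z-axis crossing is at z = 0; every point of the y-axis in the box is on the surface; the visible x-axis segment lies entirely on the surface.
(d) Putting this together gives p.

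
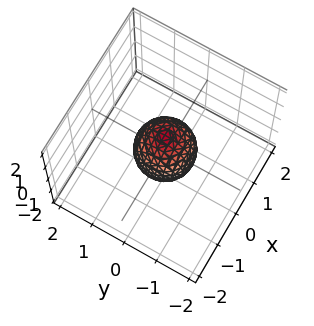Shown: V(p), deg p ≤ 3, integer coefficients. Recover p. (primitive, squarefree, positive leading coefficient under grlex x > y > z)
Degree: a closed, bounded, convex surface; a quadric, so deg p = 2.
Symmetry: every cross-section ⟂ z is a circle, so x, y appear only via x² + y²; the z ↦ −z reflection is a symmetry, so z appears only in even powers.
Checking where it meets the axes: a circular section at z = 0 has radius between 0 and 1; among the integer gridlines, it crosses the z-axis at z ∈ {-1, 1}.
Assembling these constraints gives the stated polynomial.

3*x^2 + 3*y^2 + 2*z^2 - 2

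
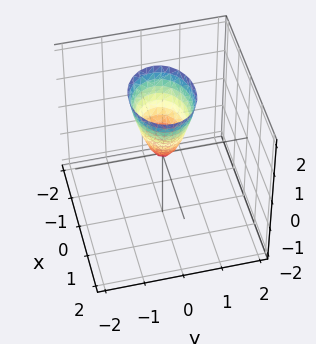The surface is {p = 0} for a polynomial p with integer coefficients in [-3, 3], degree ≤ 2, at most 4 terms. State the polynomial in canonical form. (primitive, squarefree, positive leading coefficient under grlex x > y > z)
2*x^2 + 3*y^2 - z

(a) Degree: a paraboloid; a quadric, so deg p = 2.
(b) Symmetries: it's symmetric under x → −x, forcing even powers of x; it's symmetric under y → −y, forcing even powers of y.
(c) Observable constraints: one y-axis crossing is at y = 0; it meets the z-axis at z = 0 (among the integer gridlines); it crosses the x-axis at the gridline x = 0.
(d) Solving for integer coefficients yields p as stated.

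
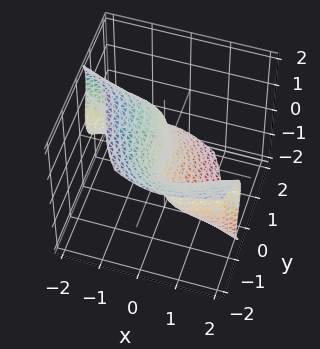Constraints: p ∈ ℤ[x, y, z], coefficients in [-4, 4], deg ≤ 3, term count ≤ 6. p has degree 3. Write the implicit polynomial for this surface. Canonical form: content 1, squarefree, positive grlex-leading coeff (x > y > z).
First, the degree is 3 — a generic line meets the surface in up to 3 points.
Then, from the axis intercepts and sections: it meets the x-axis at x = 0 (among the integer gridlines); it meets the z-axis at z = 0 (among the integer gridlines).
Finally, these observations pin down the coefficients.

3*x^2*y + 2*x*z^2 + y^3 + 2*z^3 + 3*x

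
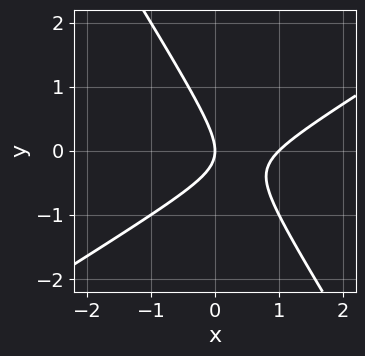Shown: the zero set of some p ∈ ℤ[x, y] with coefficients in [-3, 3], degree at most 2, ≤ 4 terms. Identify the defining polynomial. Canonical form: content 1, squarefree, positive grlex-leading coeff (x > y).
x^2 - x*y - y^2 - x

deg p = 2.
Checking where it meets the axes: the x-axis gridline crossings are at x ∈ {0, 1}; one y-axis crossing is at y = 0.
Solving for integer coefficients yields p as stated.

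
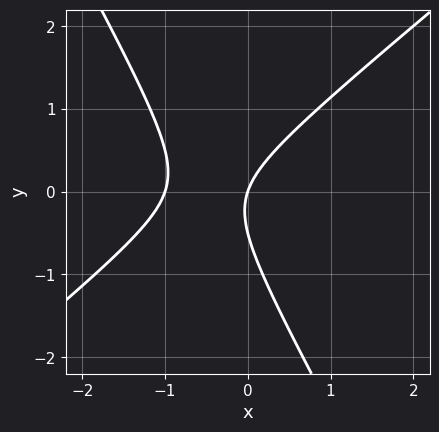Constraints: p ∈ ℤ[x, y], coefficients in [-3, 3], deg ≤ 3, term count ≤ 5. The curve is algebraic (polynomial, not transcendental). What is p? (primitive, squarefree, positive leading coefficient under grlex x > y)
First, degree: no degree-1 curve has this shape, so deg p = 2.
Next, from the axis intercepts and sections: among the integer gridlines, it crosses the x-axis at x ∈ {-1, 0}; it meets the y-axis at y = 0 (among the integer gridlines).
Finally, solving for integer coefficients yields p as stated.

3*x^2 - 2*x*y - 2*y^2 + 3*x - y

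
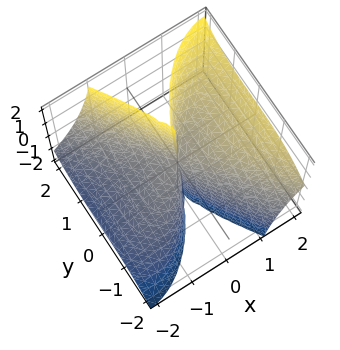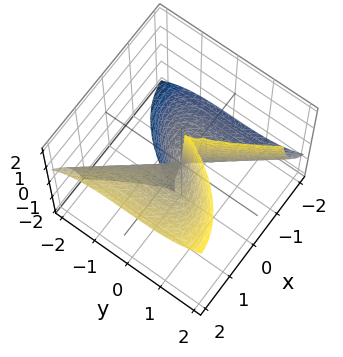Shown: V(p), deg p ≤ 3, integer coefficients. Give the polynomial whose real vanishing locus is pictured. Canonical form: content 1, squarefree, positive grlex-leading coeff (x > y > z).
2*x^3 - 3*x^2*z + y^3

First, deg p = 3.
Then, from the axis intercepts and sections: one y-axis crossing is at y = 0; every point of the z-axis in the box is on the surface; it crosses the x-axis at the gridline x = 0.
Finally, the integer polynomial consistent with all of this is the stated p.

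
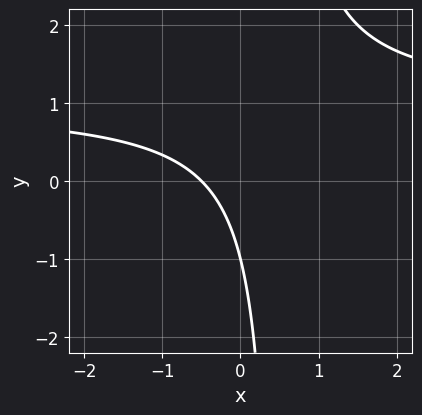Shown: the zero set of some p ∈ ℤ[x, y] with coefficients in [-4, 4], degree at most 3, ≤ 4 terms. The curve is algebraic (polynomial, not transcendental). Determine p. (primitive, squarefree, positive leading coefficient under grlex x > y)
(a) The degree is 2 — a generic line meets the curve in up to 2 points.
(b) Observable constraints: one y-axis crossing is at y = -1.
(c) Fitting integer coefficients to these (and the overall shape) gives p.

2*x*y - 2*x - y - 1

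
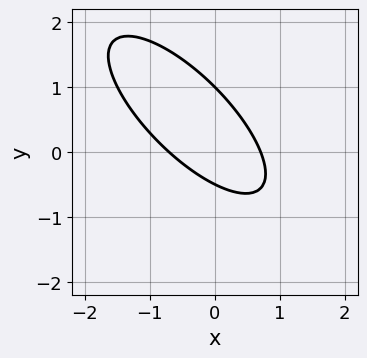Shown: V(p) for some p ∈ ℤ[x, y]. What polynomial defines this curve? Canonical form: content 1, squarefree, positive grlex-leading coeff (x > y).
2*x^2 + 3*x*y + 2*y^2 - y - 1

First, degree: no degree-1 curve has this shape, so deg p = 2.
Then, observable constraints: it crosses the y-axis at the gridline y = 1.
Finally, these observations pin down the coefficients.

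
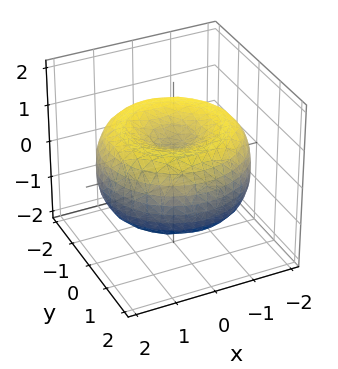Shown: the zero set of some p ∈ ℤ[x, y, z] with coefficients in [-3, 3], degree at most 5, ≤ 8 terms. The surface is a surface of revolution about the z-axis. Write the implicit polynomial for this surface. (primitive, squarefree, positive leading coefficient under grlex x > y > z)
deg p = 4.
Symmetries: the surface is invariant under rotation about z: p = q(x² + y², z).
From the axis intercepts and sections: a circular section at z = 0 has radius between 1 and 2.
Solving for integer coefficients yields p as stated.

x^4 + 2*x^2*y^2 + y^4 - 3*x^2 - 3*y^2 + 3*z^2 - 1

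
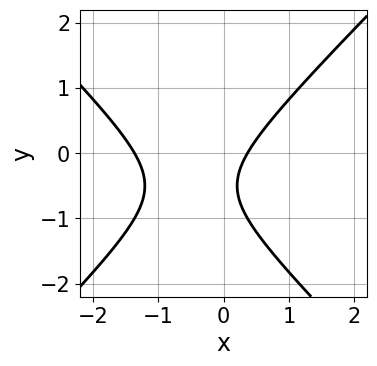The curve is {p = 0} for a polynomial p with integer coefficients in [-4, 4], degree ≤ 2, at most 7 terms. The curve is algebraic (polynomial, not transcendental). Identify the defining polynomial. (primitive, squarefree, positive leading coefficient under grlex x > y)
(a) deg p = 2.
(b) Checking where it meets the axes: the curve avoids every integer y-axis point in the box.
(c) These observations pin down the coefficients.

2*x^2 - 2*y^2 + 2*x - 2*y - 1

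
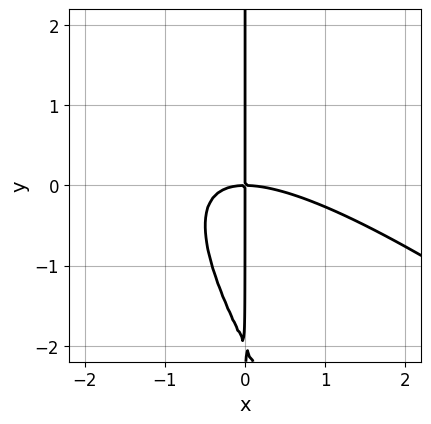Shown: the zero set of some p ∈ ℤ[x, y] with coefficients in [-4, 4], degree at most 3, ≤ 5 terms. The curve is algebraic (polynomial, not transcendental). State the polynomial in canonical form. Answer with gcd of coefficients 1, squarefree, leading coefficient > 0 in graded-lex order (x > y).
deg p = 3. No degree-2 curve has this shape.
Checking where it meets the axes: it crosses the x-axis at the gridline x = 0; the visible y-axis segment lies entirely on the curve.
Matching integer coefficients to the picture gives p.

x^3 + 2*x^2*y + x*y^2 + 2*x*y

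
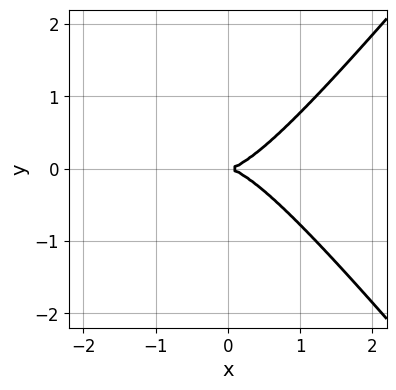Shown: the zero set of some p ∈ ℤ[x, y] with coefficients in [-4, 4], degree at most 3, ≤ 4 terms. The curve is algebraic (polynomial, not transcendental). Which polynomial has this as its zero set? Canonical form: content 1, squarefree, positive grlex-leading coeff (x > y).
The degree is 3 — no degree-2 curve has this shape.
Symmetries: mirror symmetry y ↦ −y ⇒ only even powers of y.
From the visible intercepts: one x-axis crossing is at x = 0; one y-axis crossing is at y = 0.
Putting this together gives p.

3*x^3 - 2*x*y^2 - 3*y^2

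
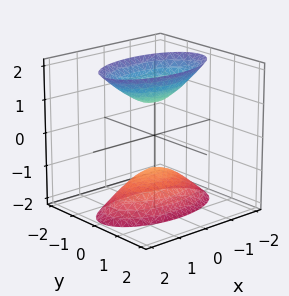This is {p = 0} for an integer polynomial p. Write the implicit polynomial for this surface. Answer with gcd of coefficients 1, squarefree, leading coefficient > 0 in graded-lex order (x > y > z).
(a) The picture has 2 separate pieces. They look like related sheets of one shape, so recover p as a whole.
(b) Degree: two separate bowl-shaped sheets opening away from each other; a quadric, so deg p = 2.
(c) Symmetries: the y ↦ −y reflection is a symmetry, so y appears only in even powers; the x ↦ −x reflection is a symmetry, so x appears only in even powers; the z ↦ −z reflection is a symmetry, so z appears only in even powers.
(d) Reading off the gridlines: it misses every integer gridline on the x-axis; the surface avoids every integer y-axis point in the box.
(e) Putting this together gives p. Check: (0, 0, -1) on the z-axis lies on the surface, and p(0, 0, -1) = 0. ✓

x^2 + 3*y^2 - z^2 + 1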